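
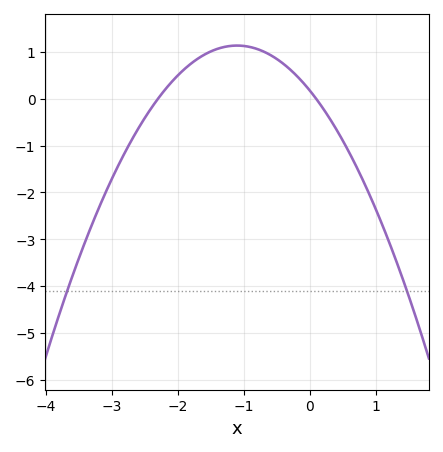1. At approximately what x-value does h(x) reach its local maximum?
-1.1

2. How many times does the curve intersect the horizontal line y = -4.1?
2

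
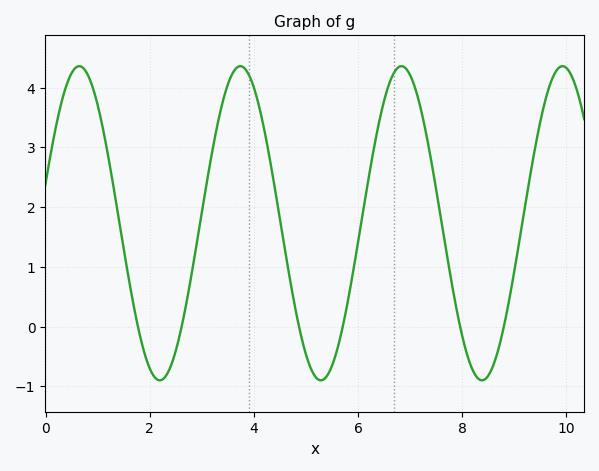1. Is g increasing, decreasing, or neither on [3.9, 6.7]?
neither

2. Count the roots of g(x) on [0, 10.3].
6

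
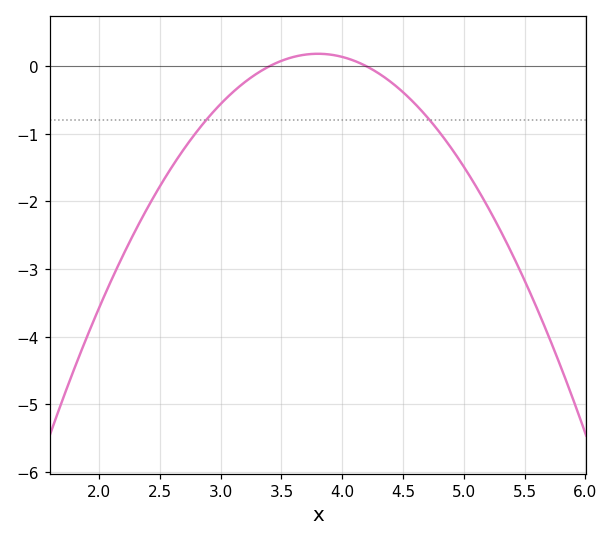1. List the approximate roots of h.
3.4, 4.2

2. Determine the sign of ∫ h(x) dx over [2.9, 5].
negative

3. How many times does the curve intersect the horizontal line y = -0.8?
2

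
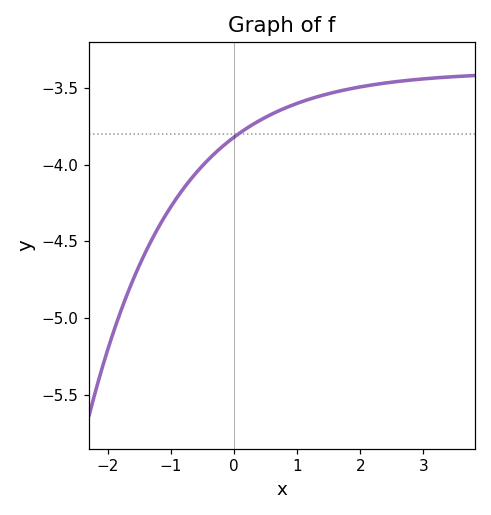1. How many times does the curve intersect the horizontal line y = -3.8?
1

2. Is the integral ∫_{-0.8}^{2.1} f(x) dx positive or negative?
negative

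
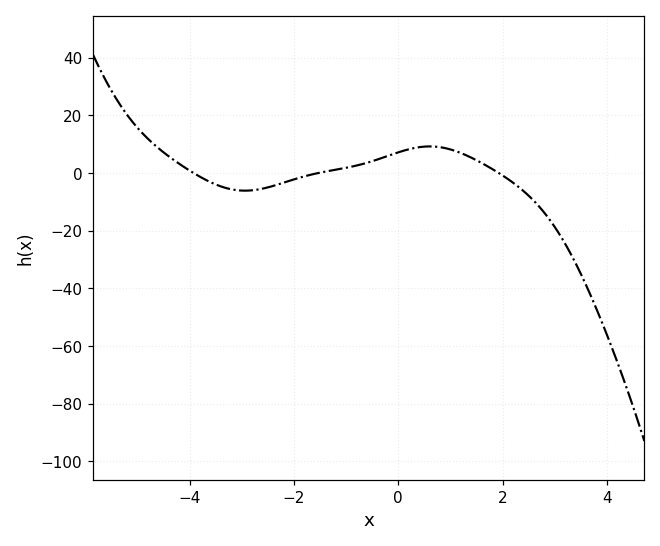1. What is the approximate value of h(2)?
0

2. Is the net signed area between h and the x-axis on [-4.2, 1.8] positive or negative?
positive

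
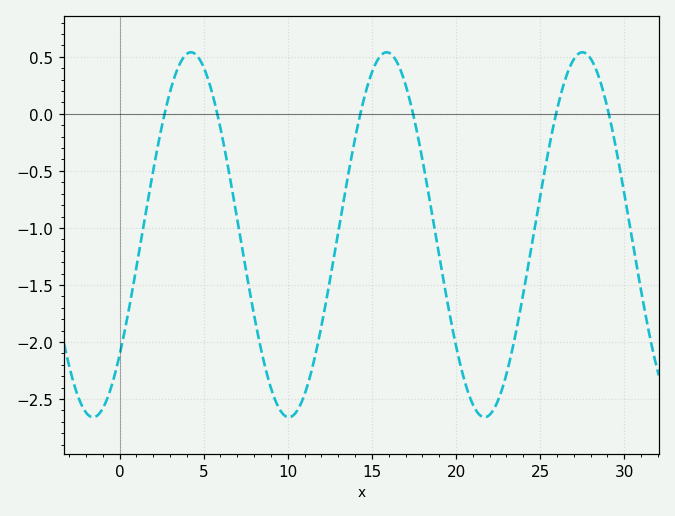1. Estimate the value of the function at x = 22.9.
-2.33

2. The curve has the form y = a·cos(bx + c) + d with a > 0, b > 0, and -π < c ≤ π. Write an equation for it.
y = 1.6cos(0.54x - 2.29) - 1.06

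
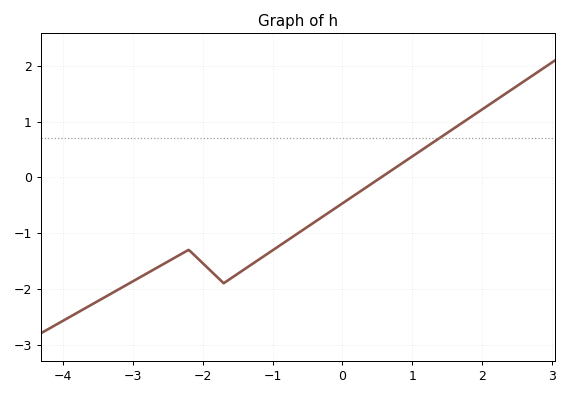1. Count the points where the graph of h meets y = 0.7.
1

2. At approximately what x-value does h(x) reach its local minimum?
-1.7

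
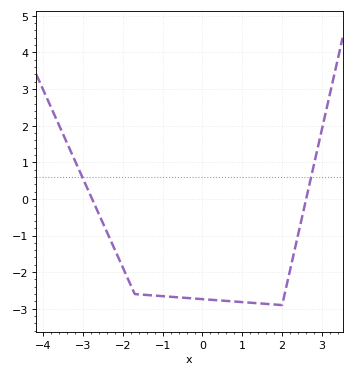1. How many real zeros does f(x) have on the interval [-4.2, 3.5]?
2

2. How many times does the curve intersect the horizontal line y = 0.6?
2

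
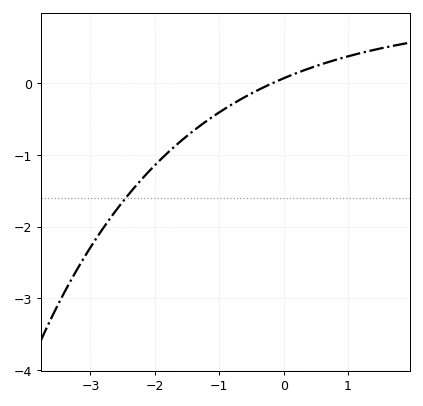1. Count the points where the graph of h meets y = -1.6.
1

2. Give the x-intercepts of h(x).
-0.178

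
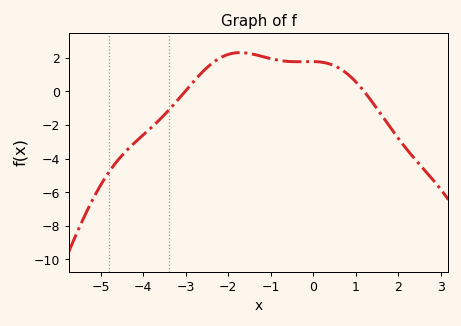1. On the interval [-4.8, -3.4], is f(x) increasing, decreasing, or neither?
increasing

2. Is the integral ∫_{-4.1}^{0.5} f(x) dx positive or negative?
positive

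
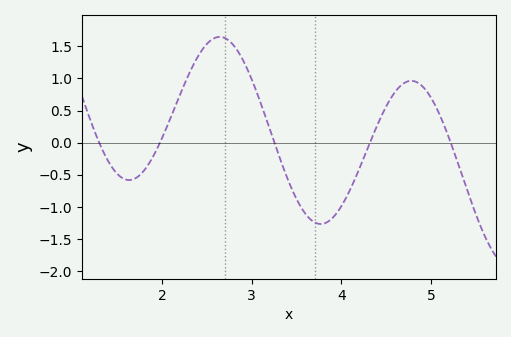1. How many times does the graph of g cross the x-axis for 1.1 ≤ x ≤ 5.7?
5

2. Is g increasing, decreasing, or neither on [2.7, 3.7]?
decreasing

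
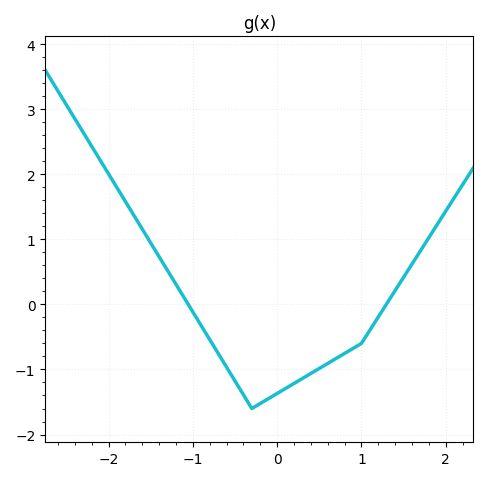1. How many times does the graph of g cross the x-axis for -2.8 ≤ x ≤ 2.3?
2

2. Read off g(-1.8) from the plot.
1.6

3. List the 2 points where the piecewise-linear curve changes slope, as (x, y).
(-0.3, -1.6); (1, -0.6)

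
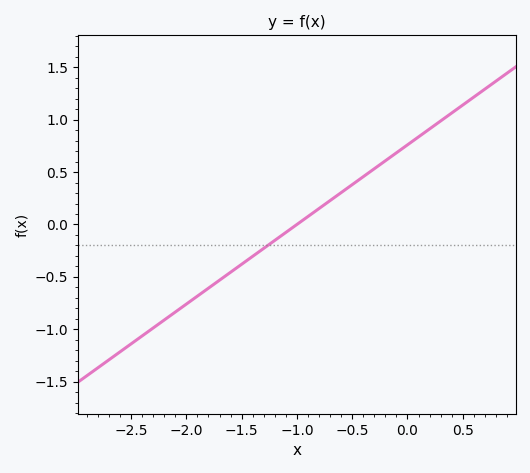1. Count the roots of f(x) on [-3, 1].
1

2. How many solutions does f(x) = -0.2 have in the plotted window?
1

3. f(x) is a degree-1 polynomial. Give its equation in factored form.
y = 0.76(x + 1)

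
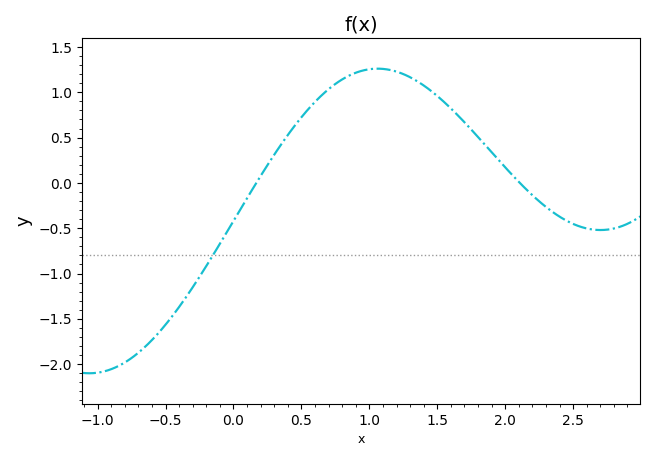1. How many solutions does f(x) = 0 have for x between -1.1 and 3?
2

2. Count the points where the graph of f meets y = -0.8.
1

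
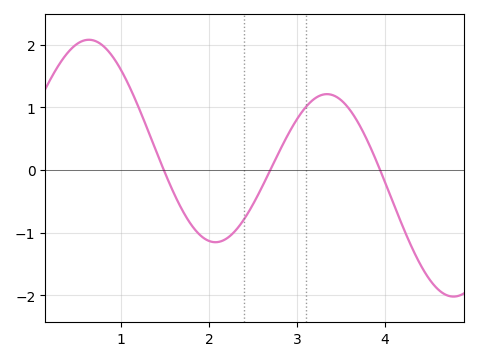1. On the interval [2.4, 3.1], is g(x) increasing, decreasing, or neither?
increasing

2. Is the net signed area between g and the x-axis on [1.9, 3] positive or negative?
negative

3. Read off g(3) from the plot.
0.807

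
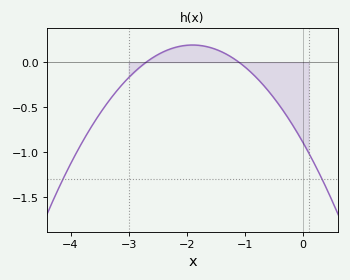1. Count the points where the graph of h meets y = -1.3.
2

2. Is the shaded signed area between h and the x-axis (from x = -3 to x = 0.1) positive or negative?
negative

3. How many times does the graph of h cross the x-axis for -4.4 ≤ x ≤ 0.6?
2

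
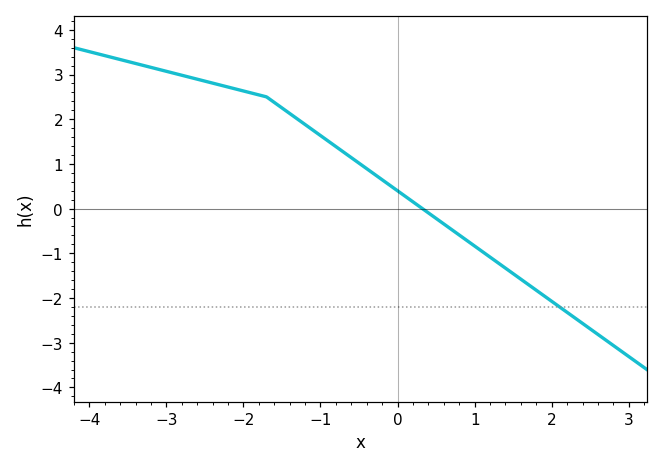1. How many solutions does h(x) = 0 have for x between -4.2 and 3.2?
1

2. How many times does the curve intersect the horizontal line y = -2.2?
1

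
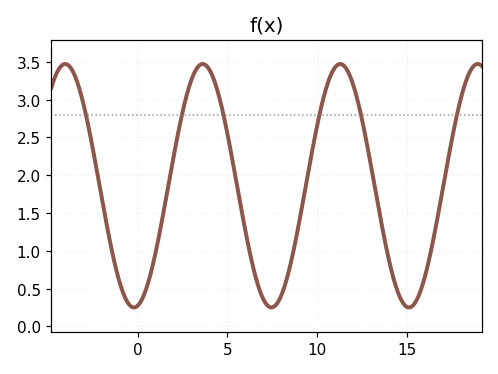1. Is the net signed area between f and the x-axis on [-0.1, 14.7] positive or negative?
positive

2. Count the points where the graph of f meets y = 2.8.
6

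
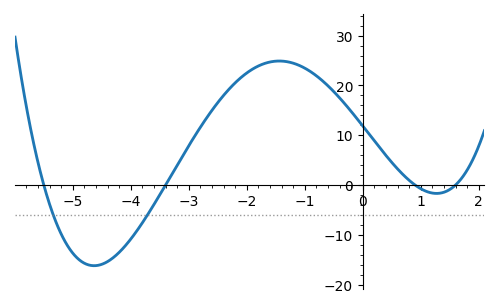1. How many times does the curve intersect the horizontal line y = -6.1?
2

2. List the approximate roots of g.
-5.6, -3.4, 0.8, 1.6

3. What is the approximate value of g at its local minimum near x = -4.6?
-16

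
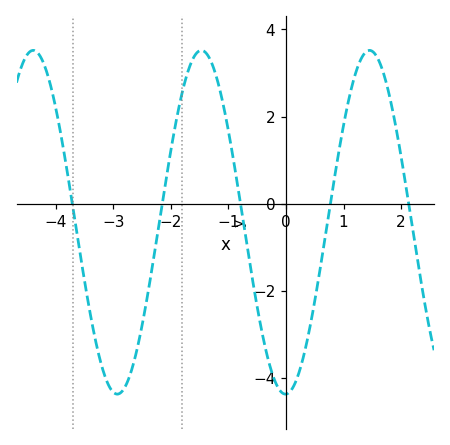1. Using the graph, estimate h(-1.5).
3.51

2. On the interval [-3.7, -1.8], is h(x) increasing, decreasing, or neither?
neither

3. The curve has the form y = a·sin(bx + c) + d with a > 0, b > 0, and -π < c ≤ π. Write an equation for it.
y = 3.95sin(2.15x - 1.55) - 0.43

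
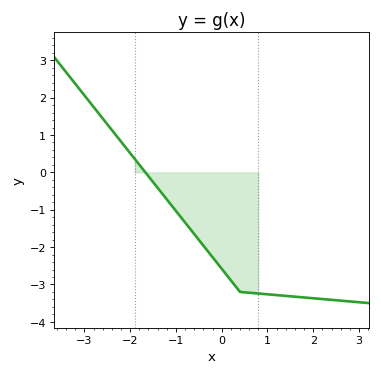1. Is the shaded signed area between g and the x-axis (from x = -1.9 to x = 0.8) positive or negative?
negative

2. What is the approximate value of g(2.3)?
-3.4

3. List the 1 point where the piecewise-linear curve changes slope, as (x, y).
(0.4, -3.2)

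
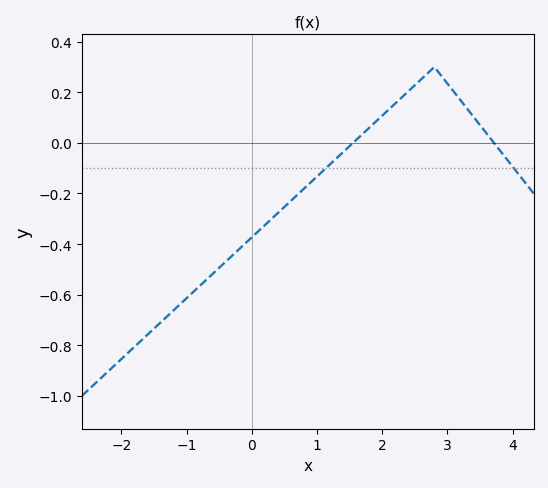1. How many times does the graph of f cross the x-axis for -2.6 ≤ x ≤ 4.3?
2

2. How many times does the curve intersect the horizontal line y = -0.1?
2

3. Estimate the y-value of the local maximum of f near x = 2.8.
0.3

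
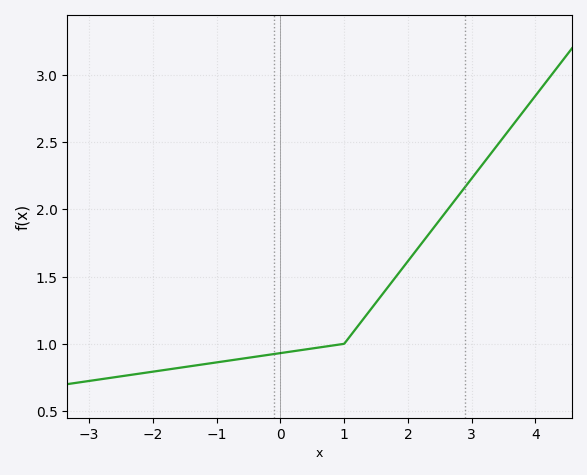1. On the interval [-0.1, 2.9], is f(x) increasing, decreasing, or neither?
increasing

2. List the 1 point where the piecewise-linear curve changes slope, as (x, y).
(1, 1)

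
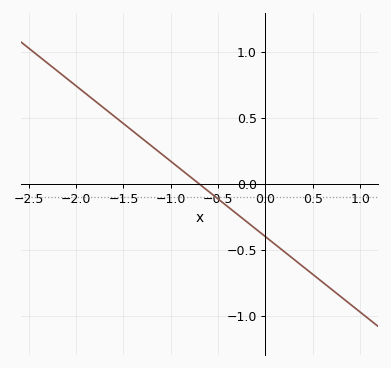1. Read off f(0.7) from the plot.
-0.8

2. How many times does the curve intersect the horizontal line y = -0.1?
1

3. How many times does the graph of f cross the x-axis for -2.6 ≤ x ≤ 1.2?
1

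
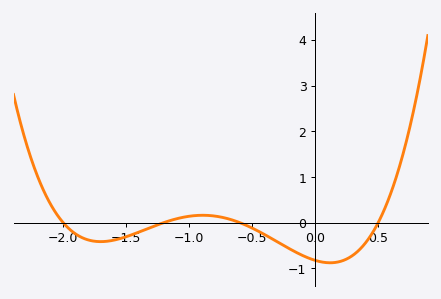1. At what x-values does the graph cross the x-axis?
-2, -1.2, -0.6, 0.5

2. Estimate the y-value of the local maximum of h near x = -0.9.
0.2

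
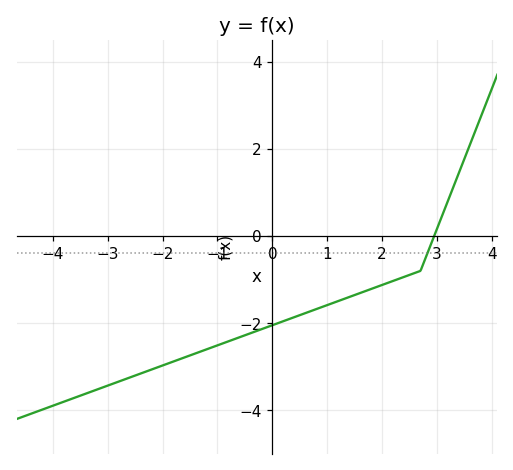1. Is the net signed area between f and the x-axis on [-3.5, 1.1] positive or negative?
negative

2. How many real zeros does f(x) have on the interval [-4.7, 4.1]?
1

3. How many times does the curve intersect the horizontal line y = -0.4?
1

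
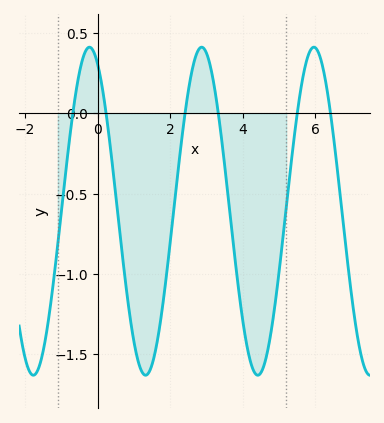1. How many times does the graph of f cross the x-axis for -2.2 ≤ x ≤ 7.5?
6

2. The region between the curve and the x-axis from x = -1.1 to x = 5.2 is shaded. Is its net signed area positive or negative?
negative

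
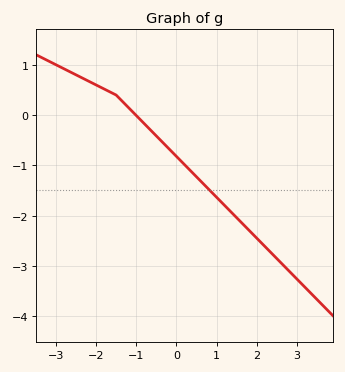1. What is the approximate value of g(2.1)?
-2.5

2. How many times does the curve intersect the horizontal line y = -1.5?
1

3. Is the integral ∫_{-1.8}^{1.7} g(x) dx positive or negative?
negative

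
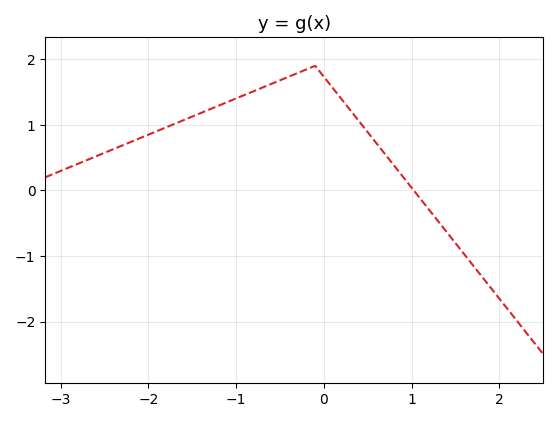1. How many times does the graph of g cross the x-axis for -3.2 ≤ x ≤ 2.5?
1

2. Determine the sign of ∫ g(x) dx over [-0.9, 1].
positive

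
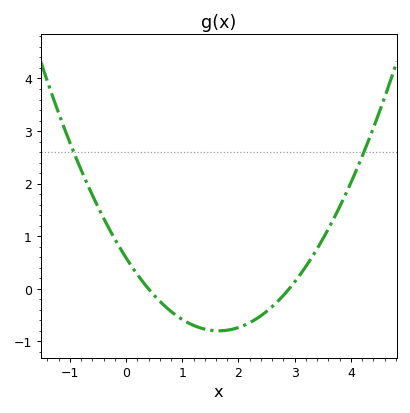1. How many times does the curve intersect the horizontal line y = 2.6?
2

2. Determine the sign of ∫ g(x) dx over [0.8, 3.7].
negative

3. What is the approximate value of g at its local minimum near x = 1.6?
-0.797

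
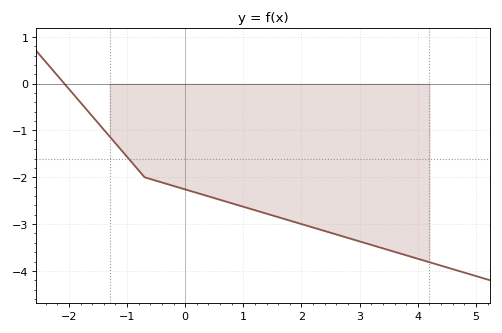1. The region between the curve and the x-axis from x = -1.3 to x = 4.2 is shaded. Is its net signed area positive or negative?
negative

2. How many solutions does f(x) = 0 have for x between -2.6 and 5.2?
1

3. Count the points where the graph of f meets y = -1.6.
1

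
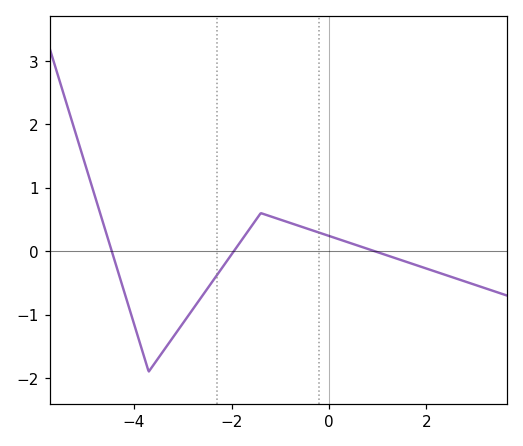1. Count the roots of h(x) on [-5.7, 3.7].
3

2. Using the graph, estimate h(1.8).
-0.223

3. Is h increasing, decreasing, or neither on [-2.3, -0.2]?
neither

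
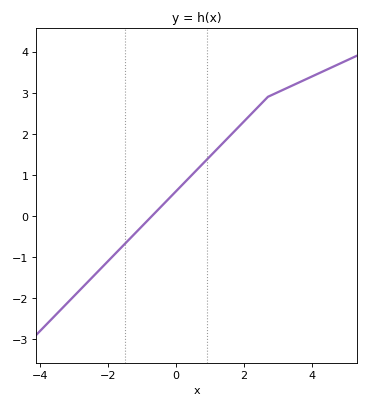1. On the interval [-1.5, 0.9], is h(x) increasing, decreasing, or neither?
increasing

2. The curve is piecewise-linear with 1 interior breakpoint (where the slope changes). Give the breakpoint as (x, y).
(2.7, 2.9)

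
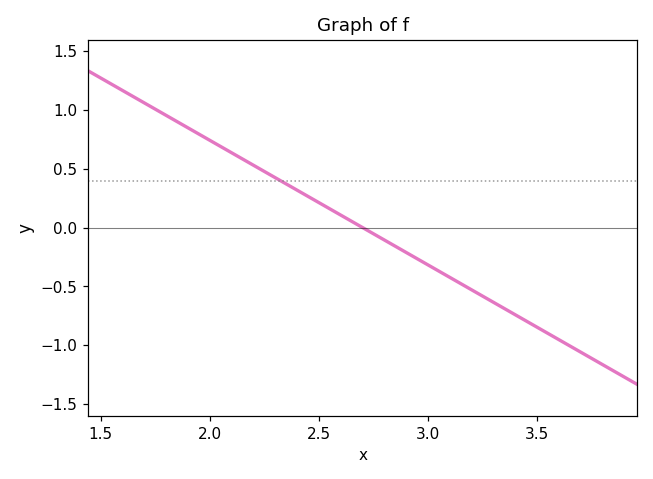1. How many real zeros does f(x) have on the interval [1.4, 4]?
1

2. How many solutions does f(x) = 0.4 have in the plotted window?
1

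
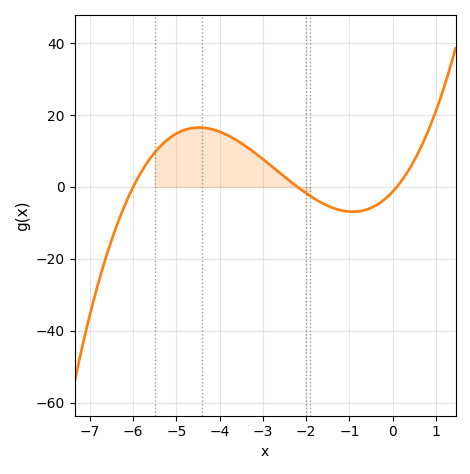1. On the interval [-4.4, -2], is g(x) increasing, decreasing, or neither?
decreasing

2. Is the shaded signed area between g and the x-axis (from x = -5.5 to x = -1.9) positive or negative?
positive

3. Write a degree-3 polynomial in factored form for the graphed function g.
y = 1.04(x + 6)(x + 2.2)(x - 0.1)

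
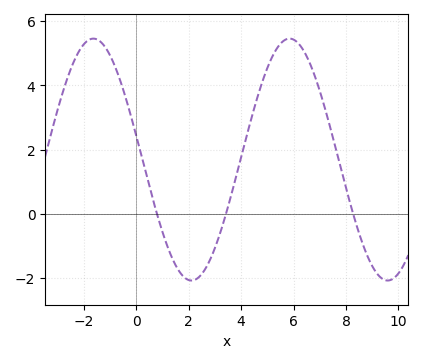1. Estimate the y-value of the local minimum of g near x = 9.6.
-2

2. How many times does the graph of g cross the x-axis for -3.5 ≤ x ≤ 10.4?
3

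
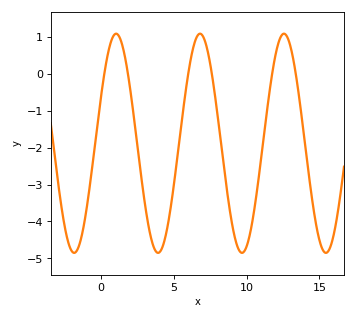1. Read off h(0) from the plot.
-0.6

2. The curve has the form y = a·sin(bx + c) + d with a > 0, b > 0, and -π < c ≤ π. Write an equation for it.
y = 2.97sin(1.1x + 0.44) - 1.88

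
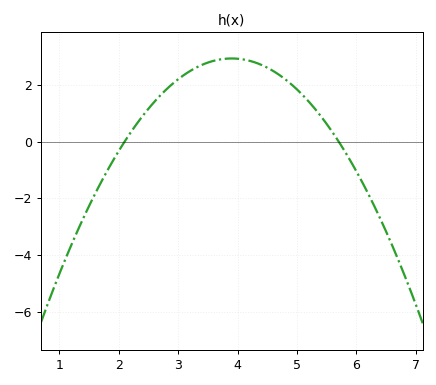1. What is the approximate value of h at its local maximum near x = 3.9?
3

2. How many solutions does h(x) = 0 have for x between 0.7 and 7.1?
2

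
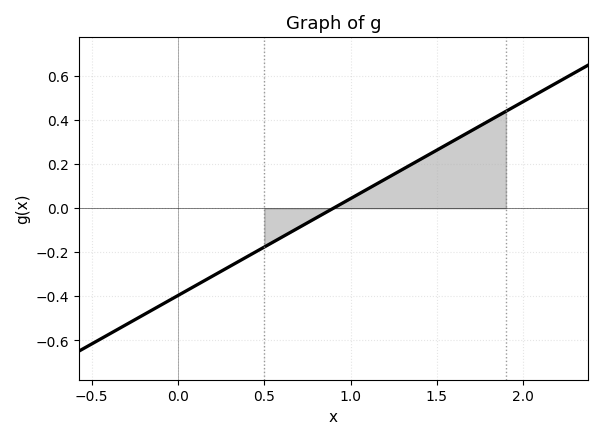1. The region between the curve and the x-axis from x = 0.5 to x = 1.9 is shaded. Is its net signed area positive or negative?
positive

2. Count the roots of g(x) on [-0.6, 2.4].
1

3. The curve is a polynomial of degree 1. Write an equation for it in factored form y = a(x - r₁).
y = 0.44(x - 0.9)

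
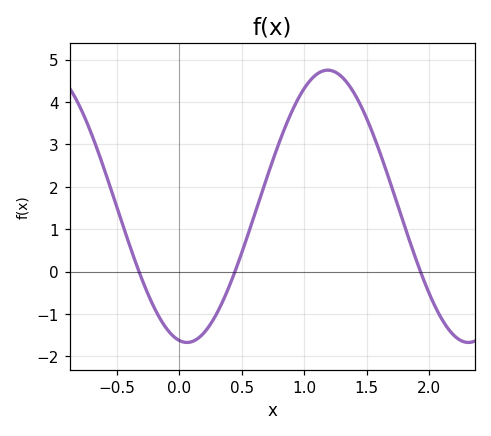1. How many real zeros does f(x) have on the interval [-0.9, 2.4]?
3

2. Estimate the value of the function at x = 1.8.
1.1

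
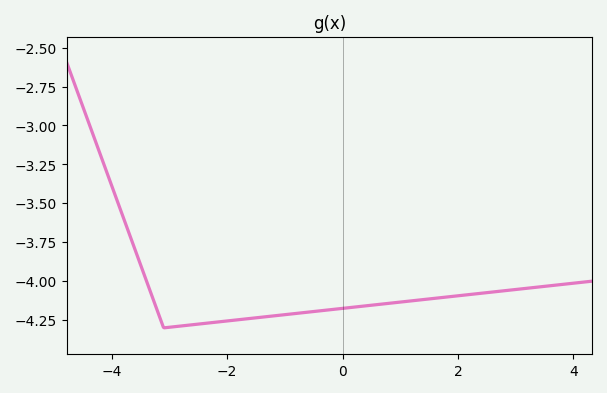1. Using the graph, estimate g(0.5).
-4.15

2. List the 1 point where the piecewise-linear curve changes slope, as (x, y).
(-3.1, -4.3)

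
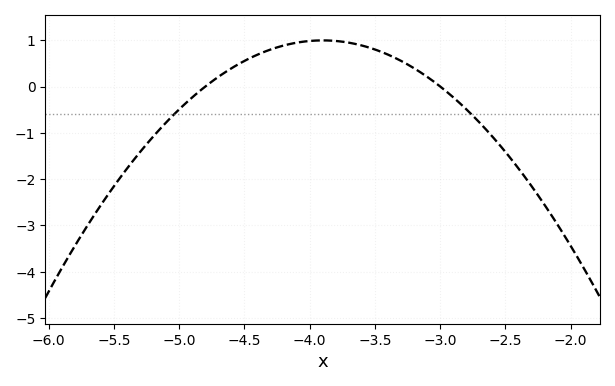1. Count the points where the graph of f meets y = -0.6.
2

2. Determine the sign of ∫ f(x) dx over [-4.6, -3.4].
positive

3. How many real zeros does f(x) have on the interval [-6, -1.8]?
2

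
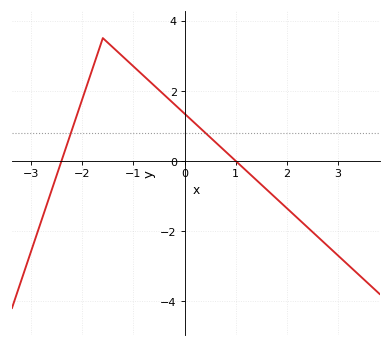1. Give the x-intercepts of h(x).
-2.41, 0.997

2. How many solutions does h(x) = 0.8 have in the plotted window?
2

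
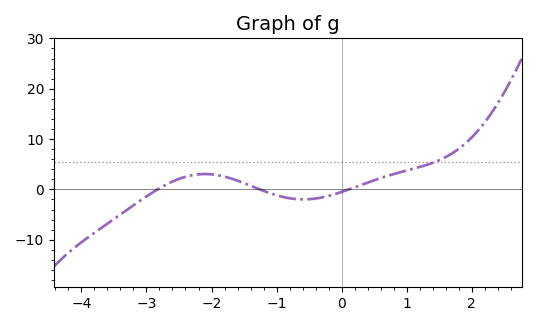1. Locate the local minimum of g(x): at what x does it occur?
-0.587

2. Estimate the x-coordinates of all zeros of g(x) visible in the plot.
-2.83, -1.26, 0.11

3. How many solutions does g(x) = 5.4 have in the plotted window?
1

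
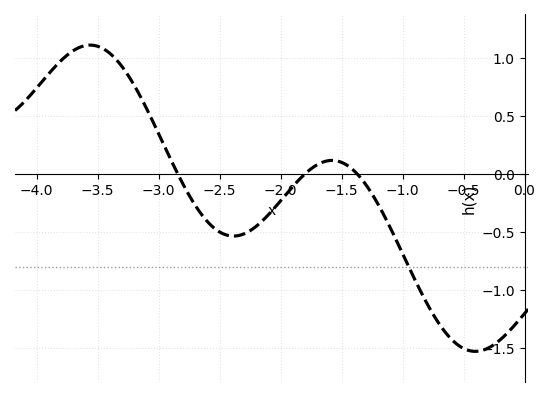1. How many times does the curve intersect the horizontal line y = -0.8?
1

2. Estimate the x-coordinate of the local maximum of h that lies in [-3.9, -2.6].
-3.56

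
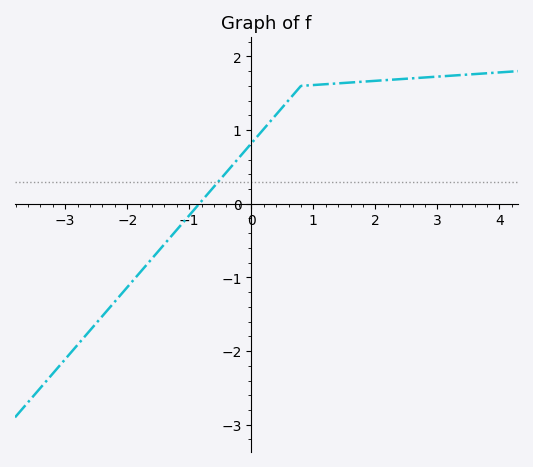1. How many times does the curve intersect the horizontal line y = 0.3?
1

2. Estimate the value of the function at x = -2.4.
-1.52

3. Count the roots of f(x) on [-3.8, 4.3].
1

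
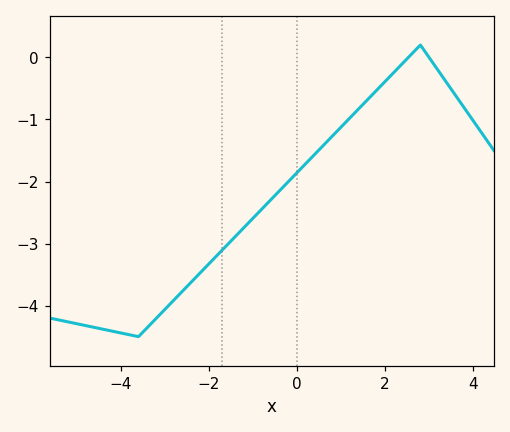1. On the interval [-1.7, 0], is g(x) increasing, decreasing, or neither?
increasing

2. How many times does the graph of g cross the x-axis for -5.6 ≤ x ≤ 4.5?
2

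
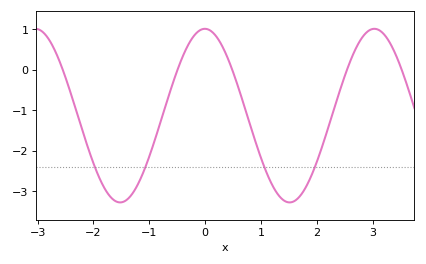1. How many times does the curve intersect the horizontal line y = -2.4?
4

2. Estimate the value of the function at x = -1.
-2.14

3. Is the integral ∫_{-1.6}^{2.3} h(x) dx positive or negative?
negative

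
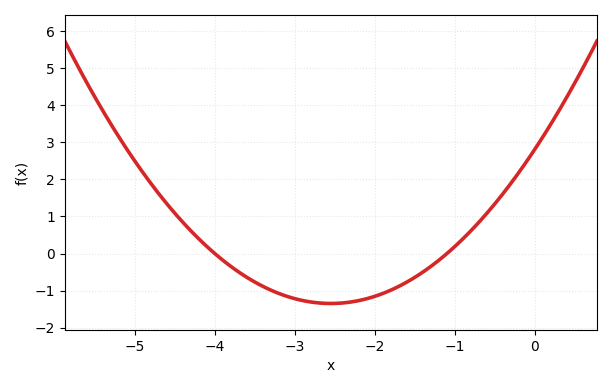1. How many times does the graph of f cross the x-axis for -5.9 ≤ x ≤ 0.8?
2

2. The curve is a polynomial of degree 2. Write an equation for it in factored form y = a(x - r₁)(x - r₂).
y = 0.64(x + 4)(x + 1.1)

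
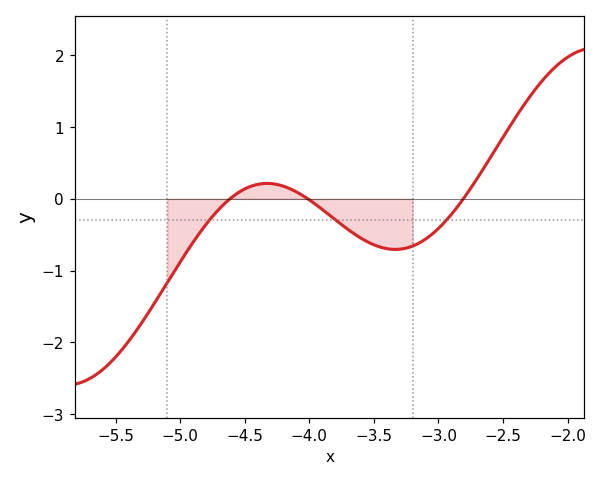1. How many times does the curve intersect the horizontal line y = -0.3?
3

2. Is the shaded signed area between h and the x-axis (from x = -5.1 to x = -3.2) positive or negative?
negative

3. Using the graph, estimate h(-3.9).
-0.148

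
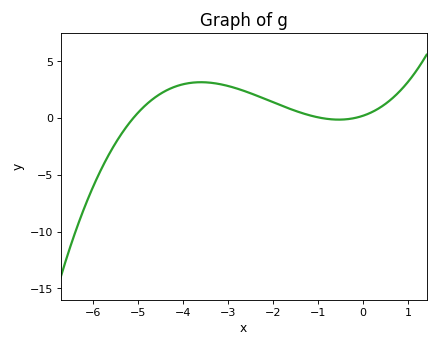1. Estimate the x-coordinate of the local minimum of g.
-0.538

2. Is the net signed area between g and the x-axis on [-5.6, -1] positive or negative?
positive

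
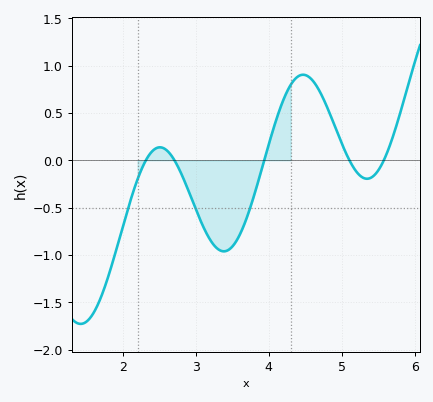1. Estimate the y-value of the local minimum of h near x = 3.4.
-0.95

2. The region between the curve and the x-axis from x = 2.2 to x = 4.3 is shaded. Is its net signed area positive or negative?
negative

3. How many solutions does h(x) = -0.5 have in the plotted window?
3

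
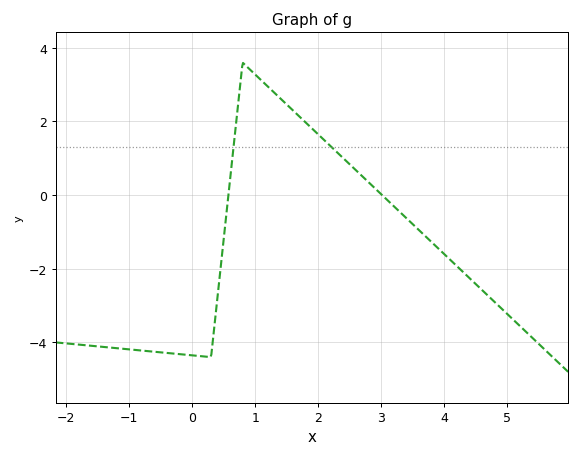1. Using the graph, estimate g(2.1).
1.49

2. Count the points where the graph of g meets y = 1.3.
2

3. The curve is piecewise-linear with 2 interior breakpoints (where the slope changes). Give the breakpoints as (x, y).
(0.3, -4.4); (0.8, 3.6)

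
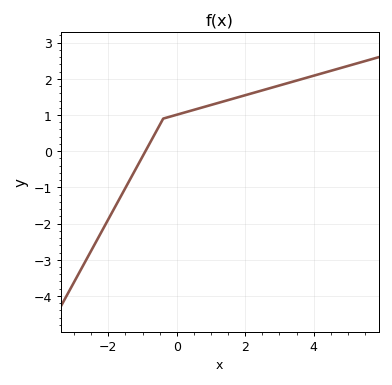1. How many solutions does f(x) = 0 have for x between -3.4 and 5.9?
1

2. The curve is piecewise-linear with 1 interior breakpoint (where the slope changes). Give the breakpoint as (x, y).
(-0.4, 0.9)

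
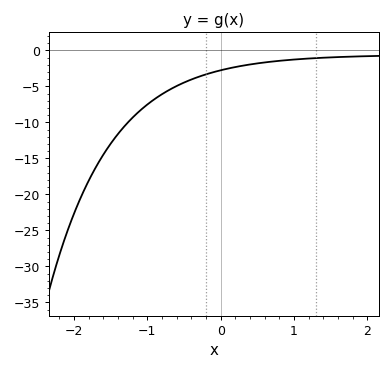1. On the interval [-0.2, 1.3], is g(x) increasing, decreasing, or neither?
increasing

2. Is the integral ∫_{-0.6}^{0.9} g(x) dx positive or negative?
negative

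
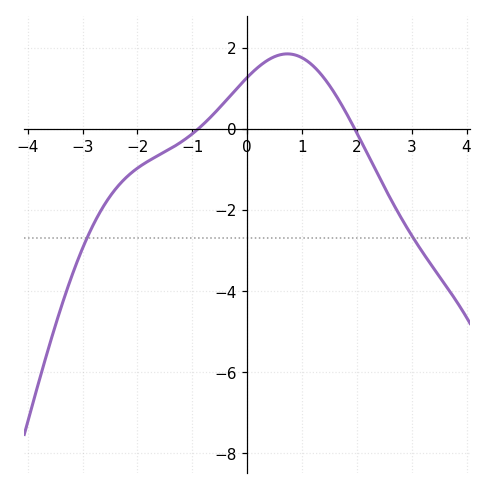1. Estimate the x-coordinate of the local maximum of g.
0.732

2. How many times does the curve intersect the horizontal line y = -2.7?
2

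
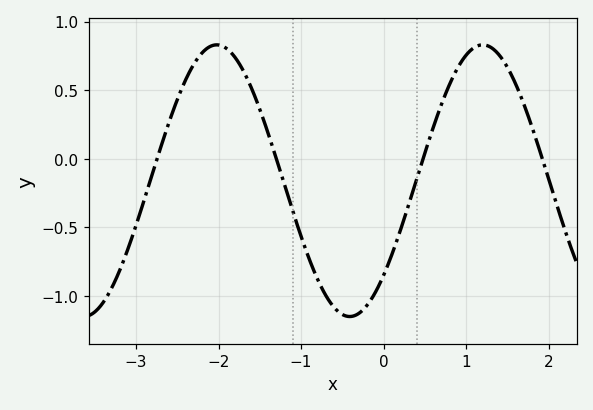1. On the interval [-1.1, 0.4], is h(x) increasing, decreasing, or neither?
neither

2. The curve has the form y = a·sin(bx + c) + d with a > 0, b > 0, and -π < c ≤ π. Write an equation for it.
y = 0.99sin(1.95x - 0.77) - 0.16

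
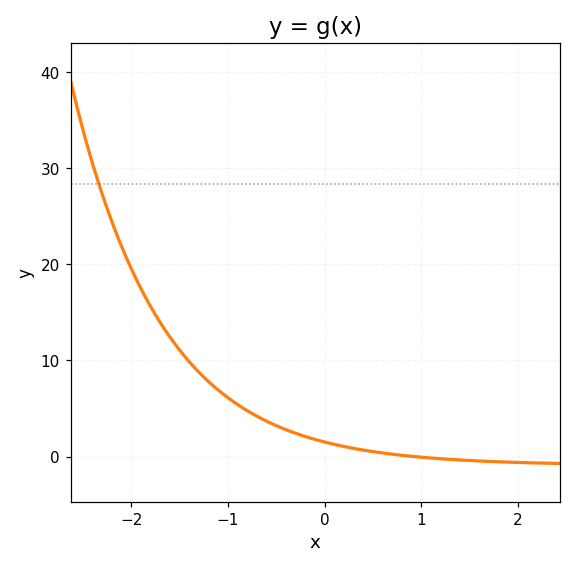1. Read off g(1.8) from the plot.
-1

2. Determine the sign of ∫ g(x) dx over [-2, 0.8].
positive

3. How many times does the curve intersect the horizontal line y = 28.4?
1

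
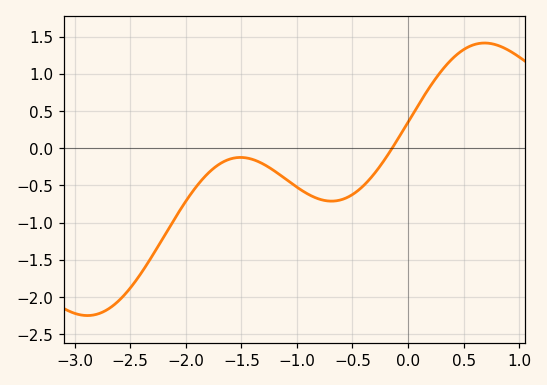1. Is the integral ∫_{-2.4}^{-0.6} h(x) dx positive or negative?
negative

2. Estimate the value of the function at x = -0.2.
-0.15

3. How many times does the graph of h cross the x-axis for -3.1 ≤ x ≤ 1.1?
1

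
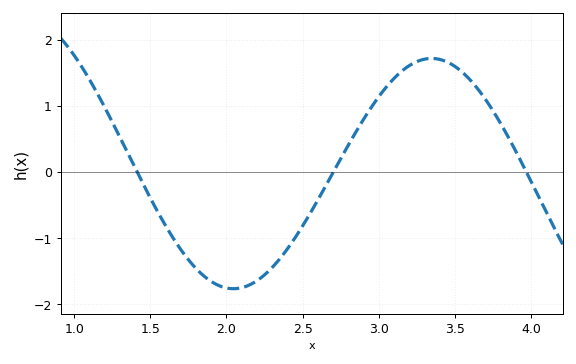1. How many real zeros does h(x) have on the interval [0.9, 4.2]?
3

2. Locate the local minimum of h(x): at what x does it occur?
2.05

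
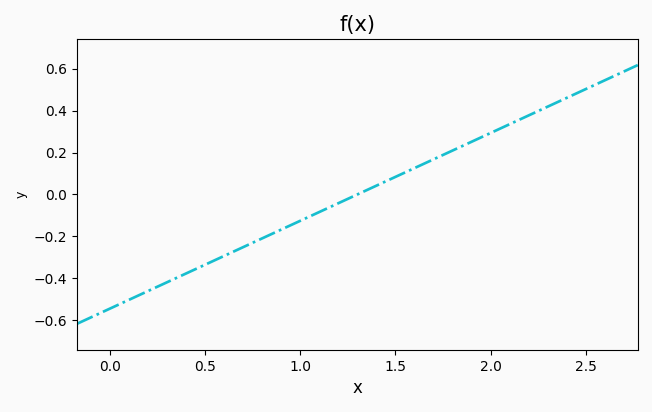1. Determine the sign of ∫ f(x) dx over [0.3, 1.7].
negative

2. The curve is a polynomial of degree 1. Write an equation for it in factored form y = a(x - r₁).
y = 0.42(x - 1.3)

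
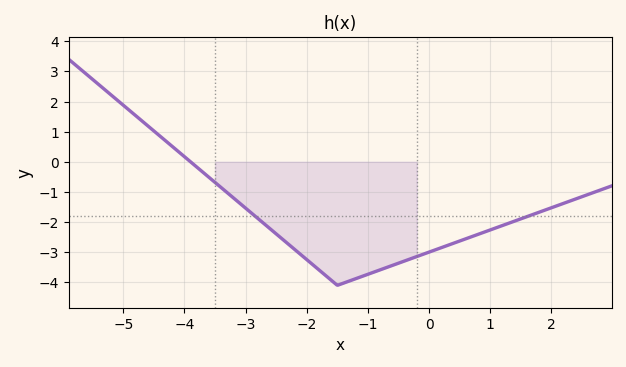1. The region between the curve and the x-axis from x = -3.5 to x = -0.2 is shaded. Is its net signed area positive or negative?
negative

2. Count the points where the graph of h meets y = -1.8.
2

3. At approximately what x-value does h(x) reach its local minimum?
-1.6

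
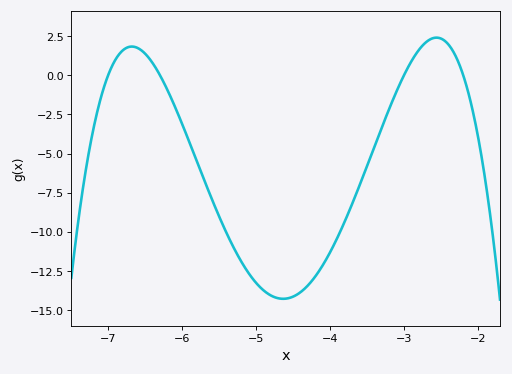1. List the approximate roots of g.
-7, -6.3, -3, -2.2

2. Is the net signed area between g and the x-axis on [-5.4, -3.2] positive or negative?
negative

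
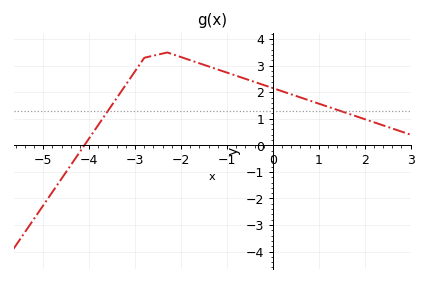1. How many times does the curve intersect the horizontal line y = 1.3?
2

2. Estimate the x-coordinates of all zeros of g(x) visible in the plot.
-4.2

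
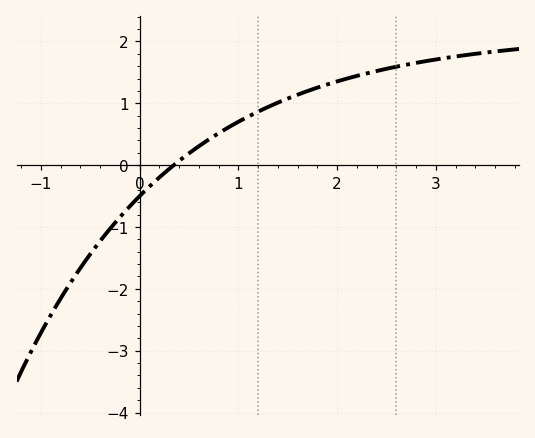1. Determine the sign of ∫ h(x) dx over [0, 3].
positive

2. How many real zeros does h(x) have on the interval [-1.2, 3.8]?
1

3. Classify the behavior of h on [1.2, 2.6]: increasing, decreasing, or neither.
increasing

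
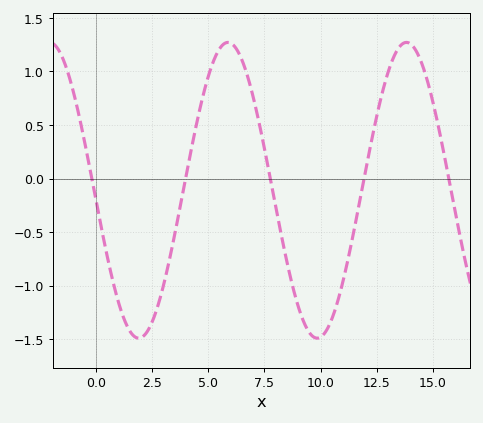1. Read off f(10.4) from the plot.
-1.35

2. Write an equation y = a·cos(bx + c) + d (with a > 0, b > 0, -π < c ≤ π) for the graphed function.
y = 1.38cos(0.79x + 1.6) - 0.11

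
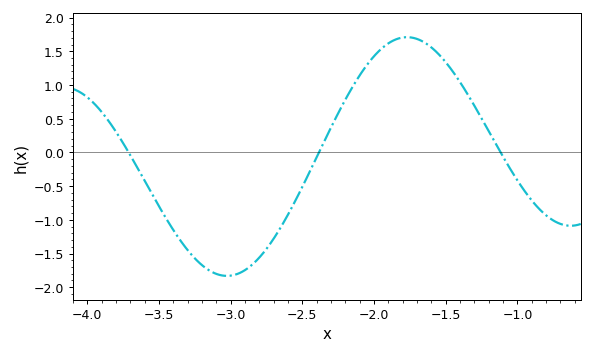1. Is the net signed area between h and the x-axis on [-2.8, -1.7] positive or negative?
positive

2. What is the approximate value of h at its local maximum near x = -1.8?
1.7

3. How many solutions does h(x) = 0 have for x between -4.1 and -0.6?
3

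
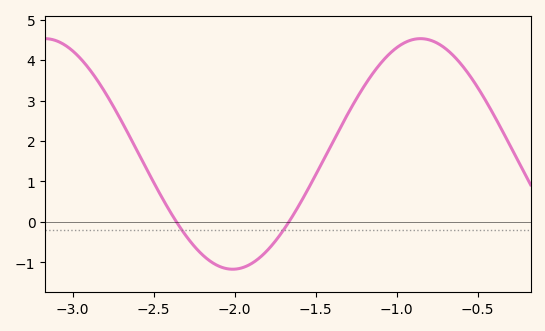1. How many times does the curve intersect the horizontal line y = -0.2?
2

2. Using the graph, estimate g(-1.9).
-1.04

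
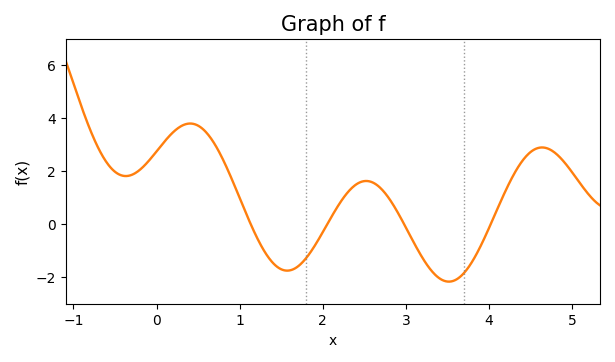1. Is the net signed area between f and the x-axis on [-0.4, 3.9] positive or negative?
positive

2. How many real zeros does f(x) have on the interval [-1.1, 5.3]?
4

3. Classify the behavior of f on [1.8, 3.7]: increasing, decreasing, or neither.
neither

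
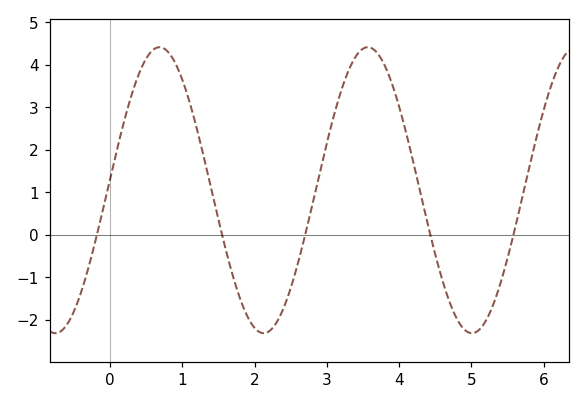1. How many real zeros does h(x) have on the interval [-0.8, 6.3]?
5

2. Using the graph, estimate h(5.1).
-2.2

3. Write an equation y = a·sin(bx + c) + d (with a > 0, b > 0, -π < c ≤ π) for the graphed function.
y = 3.36sin(2.2x + 0.08) + 1.05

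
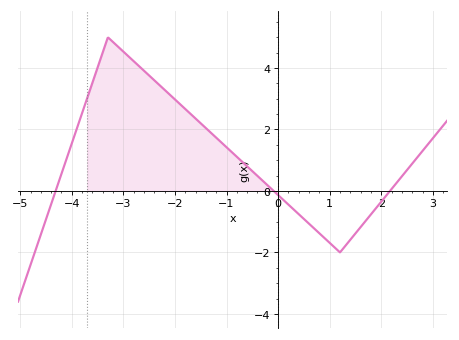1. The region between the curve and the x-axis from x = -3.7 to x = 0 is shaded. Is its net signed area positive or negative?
positive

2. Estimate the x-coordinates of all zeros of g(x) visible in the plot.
-4.4, 0, 2.2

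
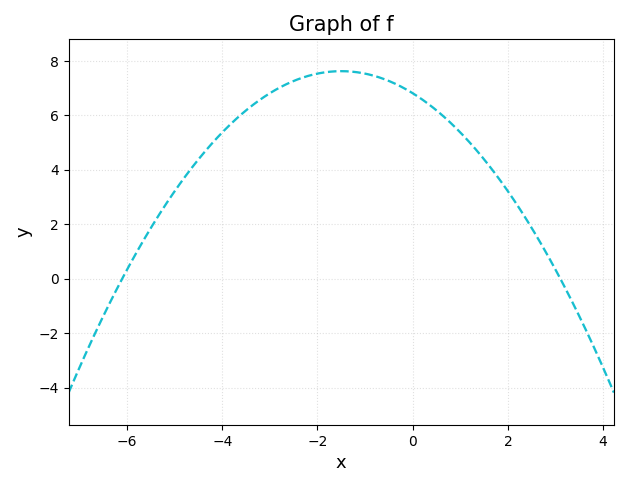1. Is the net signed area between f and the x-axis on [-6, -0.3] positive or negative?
positive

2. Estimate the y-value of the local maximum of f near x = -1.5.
7.6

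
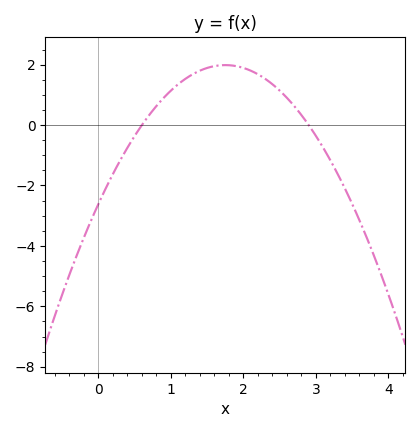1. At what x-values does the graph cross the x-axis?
0.6, 2.9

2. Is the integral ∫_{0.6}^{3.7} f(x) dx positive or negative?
positive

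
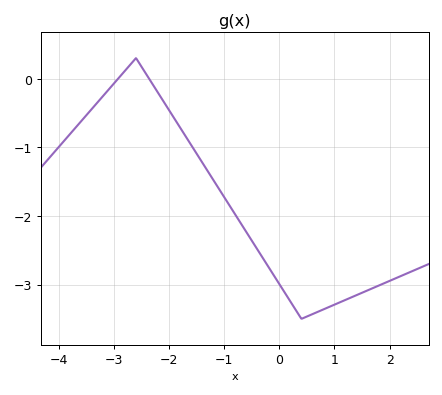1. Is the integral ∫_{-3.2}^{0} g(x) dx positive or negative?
negative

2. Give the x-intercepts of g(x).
-2.92, -2.36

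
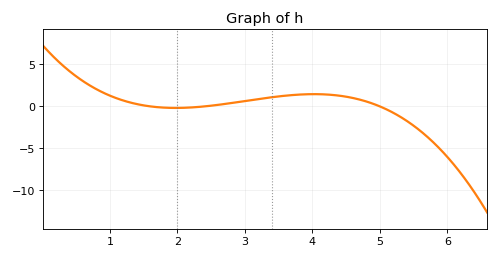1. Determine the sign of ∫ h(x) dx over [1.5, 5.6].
positive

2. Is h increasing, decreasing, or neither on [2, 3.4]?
increasing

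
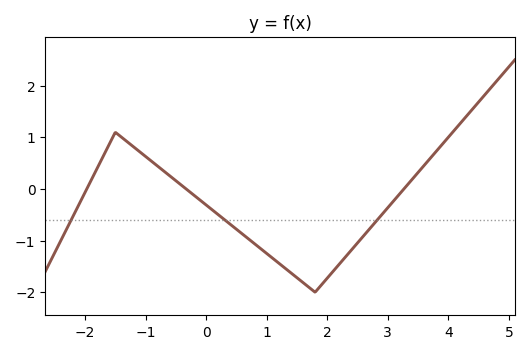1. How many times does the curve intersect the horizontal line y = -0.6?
3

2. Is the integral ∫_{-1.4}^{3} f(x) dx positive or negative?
negative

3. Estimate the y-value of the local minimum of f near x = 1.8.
-2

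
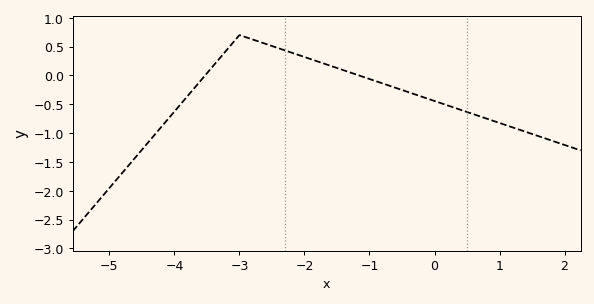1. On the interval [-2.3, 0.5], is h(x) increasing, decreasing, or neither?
decreasing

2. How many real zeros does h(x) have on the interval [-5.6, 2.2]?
2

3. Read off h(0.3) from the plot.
-0.558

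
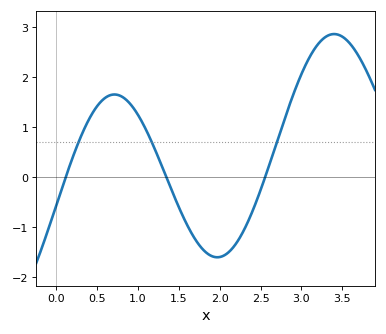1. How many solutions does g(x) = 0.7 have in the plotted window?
3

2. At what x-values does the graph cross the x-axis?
0.12, 1.35, 2.56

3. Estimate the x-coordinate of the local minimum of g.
1.97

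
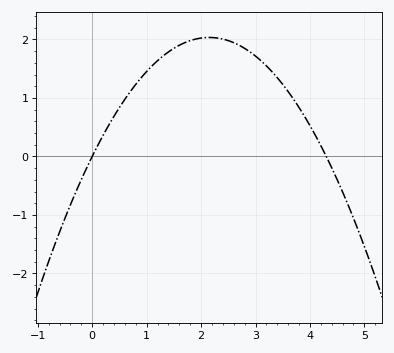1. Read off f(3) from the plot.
1.7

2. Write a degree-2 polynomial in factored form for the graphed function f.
y = -0.44(x - 0)(x - 4.3)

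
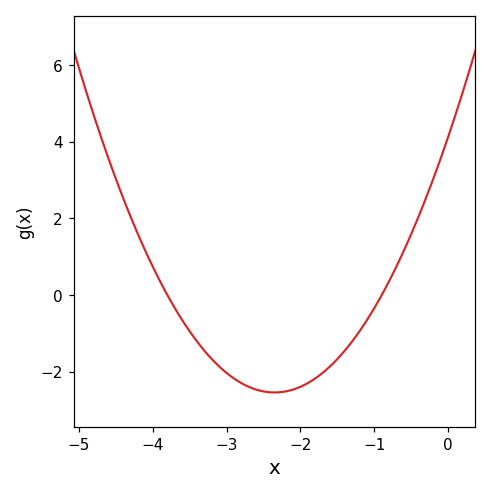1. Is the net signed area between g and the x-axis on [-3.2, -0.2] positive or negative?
negative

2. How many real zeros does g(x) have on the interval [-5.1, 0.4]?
2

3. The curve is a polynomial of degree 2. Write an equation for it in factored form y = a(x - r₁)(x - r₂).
y = 1.21(x + 3.8)(x + 0.9)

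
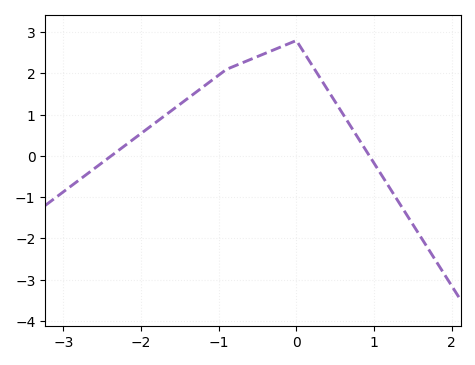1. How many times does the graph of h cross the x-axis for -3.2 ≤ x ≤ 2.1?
2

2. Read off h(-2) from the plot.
0.5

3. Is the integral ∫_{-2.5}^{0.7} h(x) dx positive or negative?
positive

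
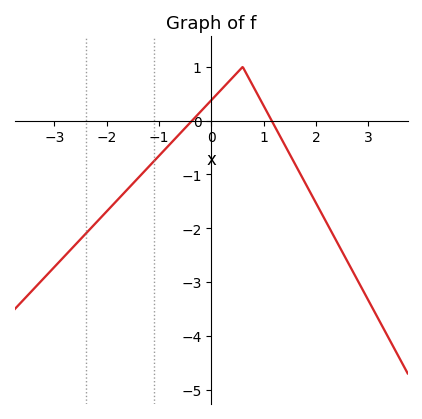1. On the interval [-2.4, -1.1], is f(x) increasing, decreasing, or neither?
increasing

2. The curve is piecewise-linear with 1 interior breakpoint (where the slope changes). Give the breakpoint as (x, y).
(0.6, 1)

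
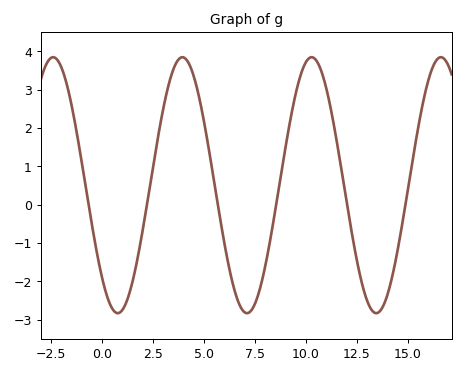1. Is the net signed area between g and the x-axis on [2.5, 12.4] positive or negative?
positive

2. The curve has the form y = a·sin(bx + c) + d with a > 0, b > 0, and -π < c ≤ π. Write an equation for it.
y = 3.34sin(0.99x - 2.3) + 0.51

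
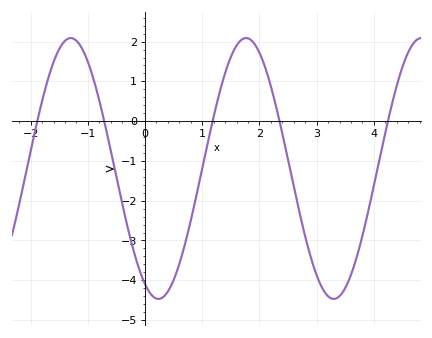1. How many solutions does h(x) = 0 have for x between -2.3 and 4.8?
5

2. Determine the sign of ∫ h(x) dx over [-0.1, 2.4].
negative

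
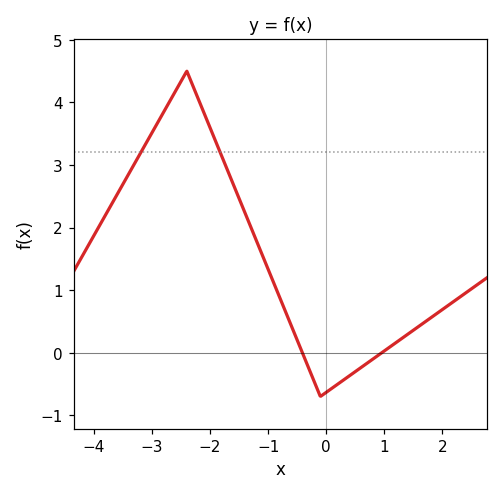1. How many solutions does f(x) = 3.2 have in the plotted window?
2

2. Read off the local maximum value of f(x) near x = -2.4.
4.5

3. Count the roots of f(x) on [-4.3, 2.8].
2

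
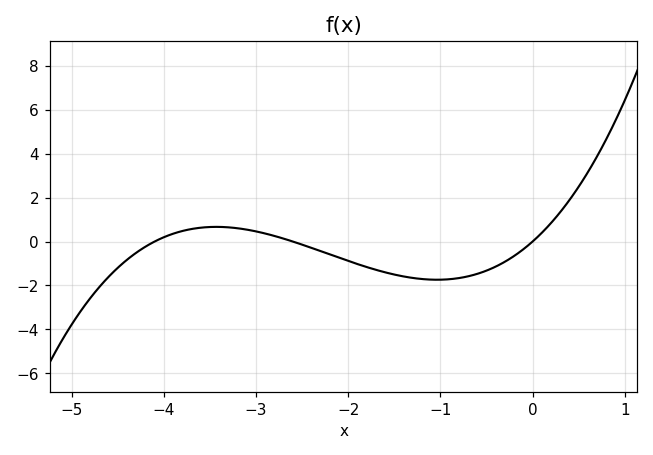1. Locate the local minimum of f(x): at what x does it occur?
-1.04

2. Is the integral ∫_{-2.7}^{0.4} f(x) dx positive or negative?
negative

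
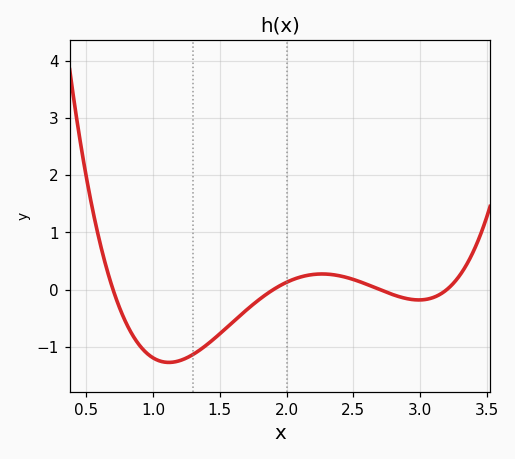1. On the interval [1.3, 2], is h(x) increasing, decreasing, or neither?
increasing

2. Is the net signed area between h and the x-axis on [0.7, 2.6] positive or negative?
negative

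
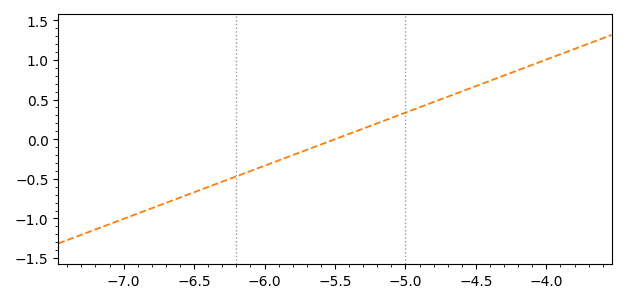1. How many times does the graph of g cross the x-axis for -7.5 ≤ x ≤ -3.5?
1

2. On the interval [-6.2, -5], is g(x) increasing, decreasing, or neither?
increasing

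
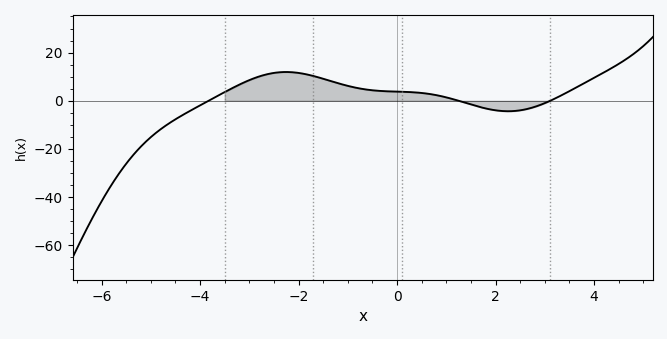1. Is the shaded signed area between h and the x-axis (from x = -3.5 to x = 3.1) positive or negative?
positive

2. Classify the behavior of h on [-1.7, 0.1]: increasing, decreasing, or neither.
decreasing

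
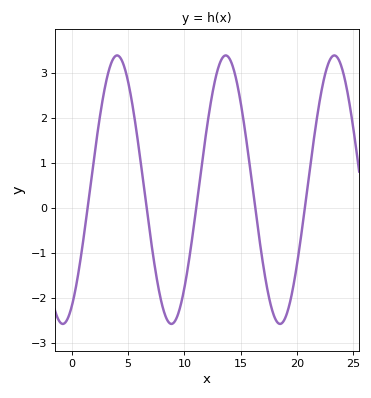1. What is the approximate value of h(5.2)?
2.5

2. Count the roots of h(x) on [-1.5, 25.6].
5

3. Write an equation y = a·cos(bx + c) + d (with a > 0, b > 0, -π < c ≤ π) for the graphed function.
y = 2.98cos(0.65x - 2.6) + 0.41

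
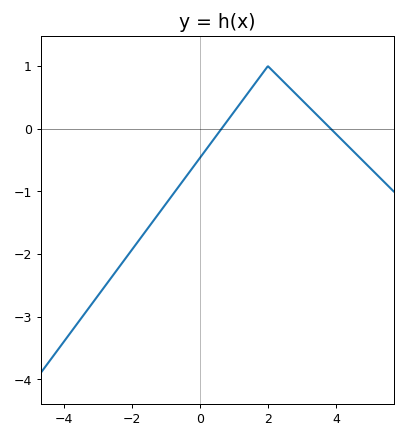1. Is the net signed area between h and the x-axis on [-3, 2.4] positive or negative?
negative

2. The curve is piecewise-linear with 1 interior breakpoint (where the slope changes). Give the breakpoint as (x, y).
(2, 1)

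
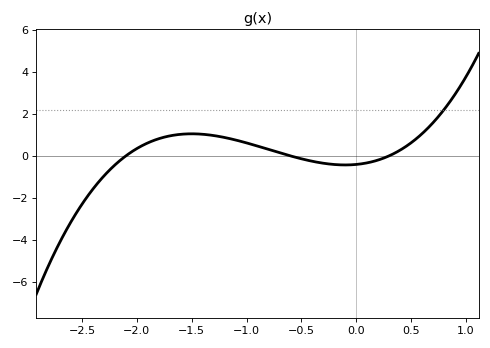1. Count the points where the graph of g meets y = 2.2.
1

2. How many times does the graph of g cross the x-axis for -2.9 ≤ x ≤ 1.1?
3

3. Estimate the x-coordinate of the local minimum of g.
-0.1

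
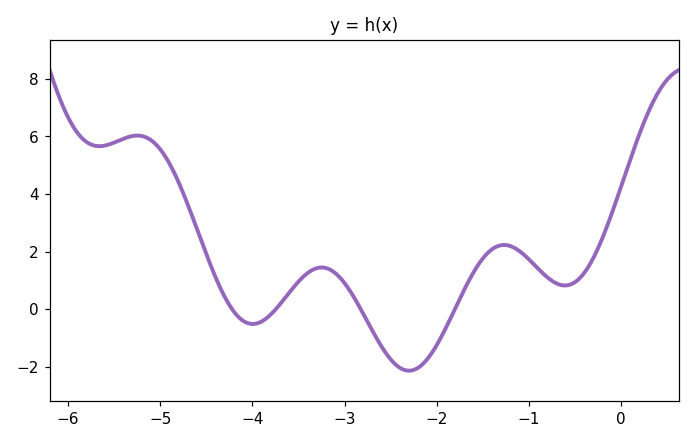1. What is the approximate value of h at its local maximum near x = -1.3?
2.2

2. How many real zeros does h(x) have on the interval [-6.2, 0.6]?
4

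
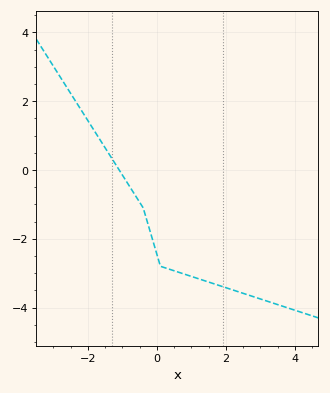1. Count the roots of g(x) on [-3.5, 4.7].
1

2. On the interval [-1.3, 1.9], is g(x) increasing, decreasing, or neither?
decreasing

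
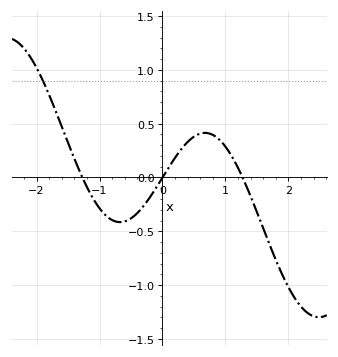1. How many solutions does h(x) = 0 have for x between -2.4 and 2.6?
3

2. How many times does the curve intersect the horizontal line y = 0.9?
1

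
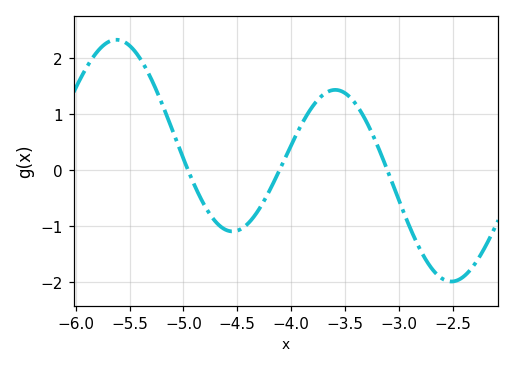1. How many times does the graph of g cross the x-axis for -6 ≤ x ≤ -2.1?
3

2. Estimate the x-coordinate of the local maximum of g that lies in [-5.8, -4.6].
-5.62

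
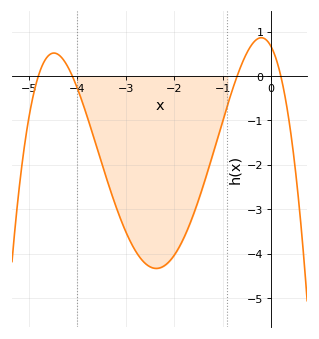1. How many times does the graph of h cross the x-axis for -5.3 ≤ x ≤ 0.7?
4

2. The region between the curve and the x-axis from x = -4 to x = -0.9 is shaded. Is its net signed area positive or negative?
negative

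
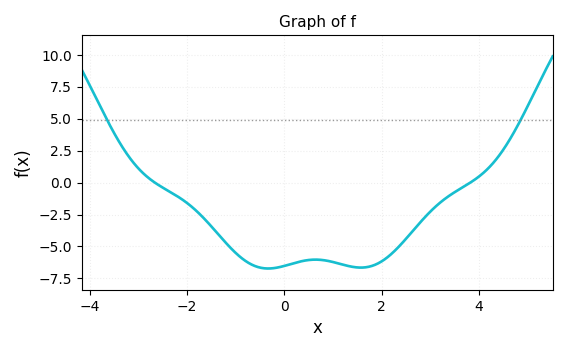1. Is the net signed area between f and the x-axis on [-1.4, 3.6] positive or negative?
negative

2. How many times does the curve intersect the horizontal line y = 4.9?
2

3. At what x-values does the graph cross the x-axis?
-2.66, 3.82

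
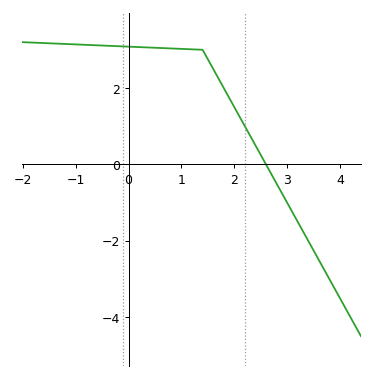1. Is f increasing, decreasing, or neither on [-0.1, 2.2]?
decreasing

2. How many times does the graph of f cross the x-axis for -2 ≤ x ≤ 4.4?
1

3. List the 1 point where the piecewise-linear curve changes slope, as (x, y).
(1.4, 3)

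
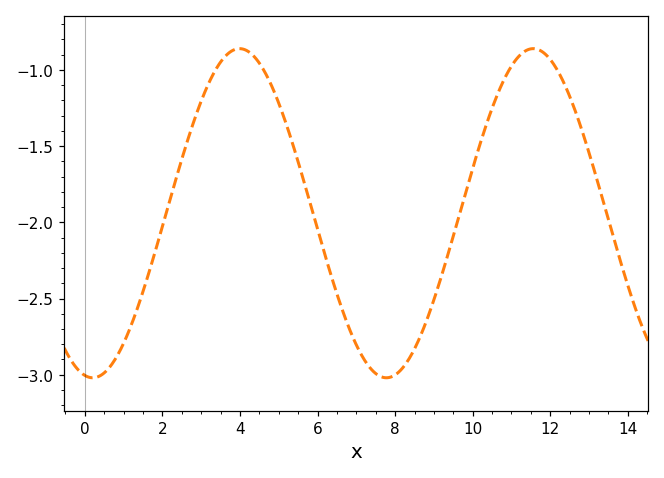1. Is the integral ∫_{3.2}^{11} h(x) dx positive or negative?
negative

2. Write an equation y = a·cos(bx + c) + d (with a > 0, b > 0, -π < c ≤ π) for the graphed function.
y = 1.08cos(0.83x + 2.97) - 1.94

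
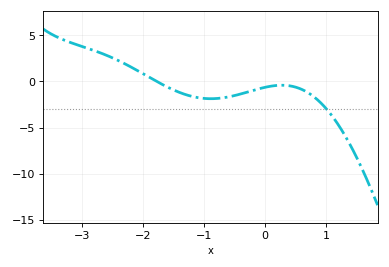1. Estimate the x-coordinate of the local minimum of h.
-0.887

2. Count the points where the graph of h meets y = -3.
1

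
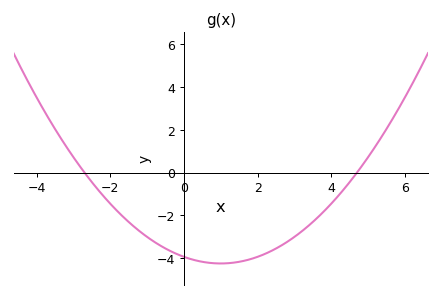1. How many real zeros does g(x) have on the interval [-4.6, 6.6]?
2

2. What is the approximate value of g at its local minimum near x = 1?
-4.2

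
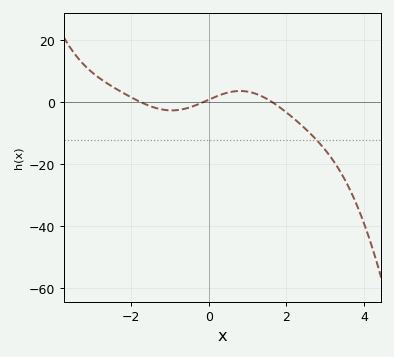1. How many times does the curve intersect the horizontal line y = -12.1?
1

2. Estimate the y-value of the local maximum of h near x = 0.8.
3.69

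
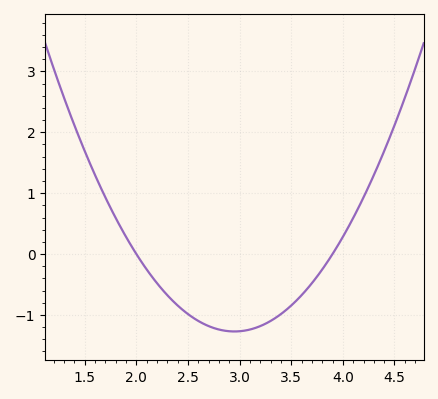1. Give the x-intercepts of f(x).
2, 3.9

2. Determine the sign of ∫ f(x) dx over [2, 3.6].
negative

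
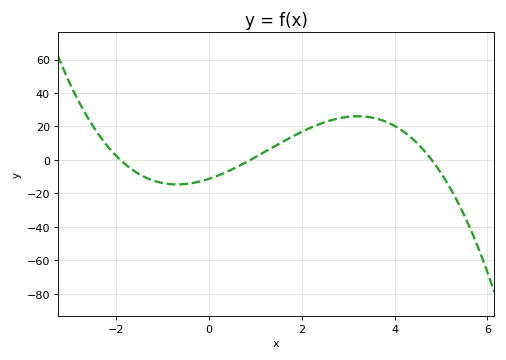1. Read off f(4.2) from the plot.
16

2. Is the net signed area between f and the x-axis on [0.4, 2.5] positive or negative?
positive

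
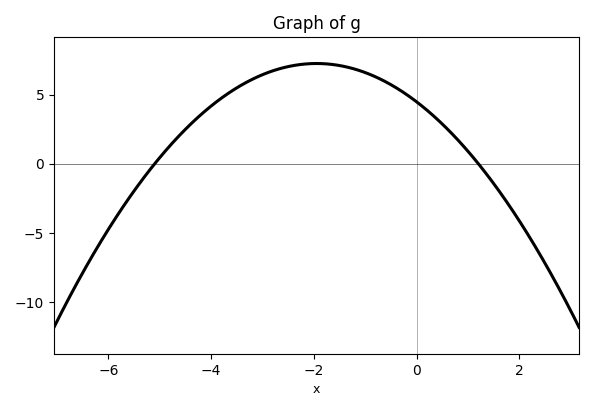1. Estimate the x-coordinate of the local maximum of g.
-2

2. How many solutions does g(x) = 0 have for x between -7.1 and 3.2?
2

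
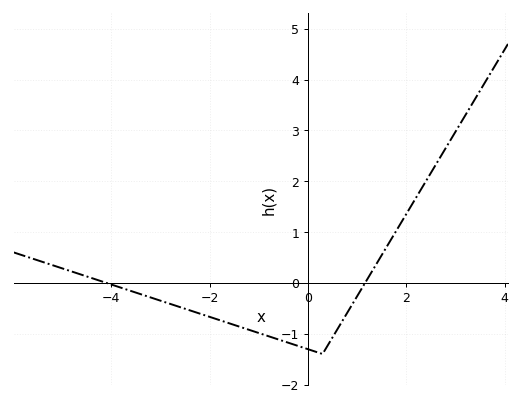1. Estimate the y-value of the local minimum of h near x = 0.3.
-1.4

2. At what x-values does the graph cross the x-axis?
-4.1, 1.17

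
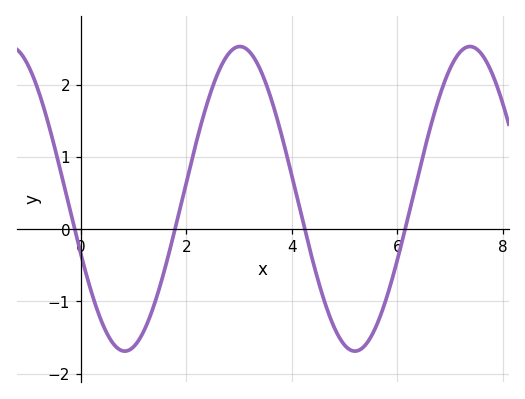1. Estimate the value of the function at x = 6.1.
-0.143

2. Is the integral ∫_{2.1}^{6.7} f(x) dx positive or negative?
positive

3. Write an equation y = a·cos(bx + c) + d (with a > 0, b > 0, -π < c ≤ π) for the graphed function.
y = 2.11cos(1.44x + 1.94) + 0.42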